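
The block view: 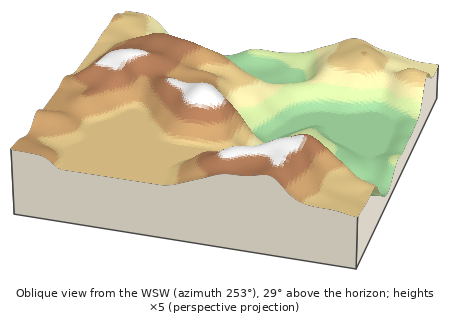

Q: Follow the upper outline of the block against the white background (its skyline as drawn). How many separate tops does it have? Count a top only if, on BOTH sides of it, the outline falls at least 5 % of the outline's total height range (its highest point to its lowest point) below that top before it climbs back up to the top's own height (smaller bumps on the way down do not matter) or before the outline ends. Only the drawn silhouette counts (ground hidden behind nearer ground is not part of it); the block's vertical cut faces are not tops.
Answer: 2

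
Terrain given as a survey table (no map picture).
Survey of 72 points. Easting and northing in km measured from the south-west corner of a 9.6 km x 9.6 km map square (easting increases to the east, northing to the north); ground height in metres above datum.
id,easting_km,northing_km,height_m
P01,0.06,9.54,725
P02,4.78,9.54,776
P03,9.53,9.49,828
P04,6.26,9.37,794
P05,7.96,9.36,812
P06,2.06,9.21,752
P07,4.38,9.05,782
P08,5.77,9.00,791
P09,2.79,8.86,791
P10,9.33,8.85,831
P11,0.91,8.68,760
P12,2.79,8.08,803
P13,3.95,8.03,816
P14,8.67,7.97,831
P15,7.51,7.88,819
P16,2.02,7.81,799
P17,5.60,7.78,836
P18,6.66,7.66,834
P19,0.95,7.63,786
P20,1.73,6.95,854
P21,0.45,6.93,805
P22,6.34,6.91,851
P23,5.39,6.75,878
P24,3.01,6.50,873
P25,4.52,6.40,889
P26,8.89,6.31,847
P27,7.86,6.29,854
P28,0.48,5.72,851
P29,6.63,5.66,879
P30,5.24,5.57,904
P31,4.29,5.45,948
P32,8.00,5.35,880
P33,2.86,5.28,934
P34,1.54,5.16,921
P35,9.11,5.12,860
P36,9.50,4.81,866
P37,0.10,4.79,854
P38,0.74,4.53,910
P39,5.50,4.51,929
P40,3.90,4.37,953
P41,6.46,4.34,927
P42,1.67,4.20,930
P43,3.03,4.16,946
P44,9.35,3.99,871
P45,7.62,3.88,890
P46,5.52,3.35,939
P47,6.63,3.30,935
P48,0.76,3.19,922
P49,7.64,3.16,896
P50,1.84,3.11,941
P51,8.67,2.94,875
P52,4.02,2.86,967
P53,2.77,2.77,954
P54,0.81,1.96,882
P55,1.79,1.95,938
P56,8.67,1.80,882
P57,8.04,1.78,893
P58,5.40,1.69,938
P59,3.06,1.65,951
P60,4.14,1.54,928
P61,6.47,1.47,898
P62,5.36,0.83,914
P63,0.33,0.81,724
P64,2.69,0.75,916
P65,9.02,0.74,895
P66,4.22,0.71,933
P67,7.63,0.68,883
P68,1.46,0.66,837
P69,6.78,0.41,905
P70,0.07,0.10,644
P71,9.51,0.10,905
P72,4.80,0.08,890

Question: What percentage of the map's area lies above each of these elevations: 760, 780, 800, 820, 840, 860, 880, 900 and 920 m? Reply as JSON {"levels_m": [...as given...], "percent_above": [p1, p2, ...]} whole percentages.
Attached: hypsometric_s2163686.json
{"levels_m": [760, 780, 800, 820, 840, 860, 880, 900, 920], "percent_above": [96, 94, 88, 81, 73, 63, 53, 38, 27]}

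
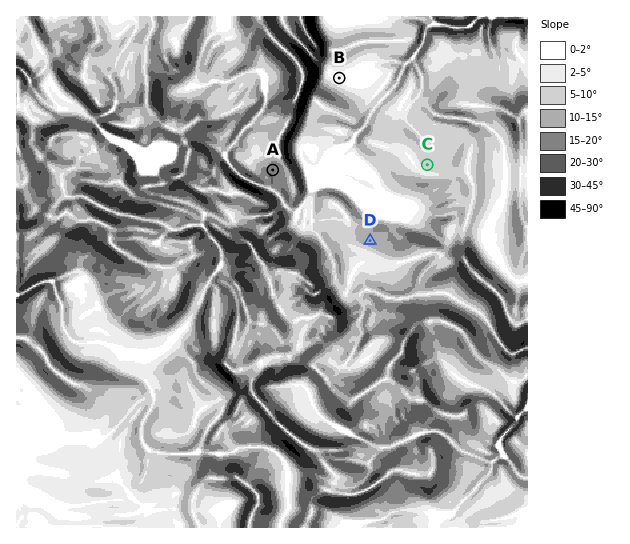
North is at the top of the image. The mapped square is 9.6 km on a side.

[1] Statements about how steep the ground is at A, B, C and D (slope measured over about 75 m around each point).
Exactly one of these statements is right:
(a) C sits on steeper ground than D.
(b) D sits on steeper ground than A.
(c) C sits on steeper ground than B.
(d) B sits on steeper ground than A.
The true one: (c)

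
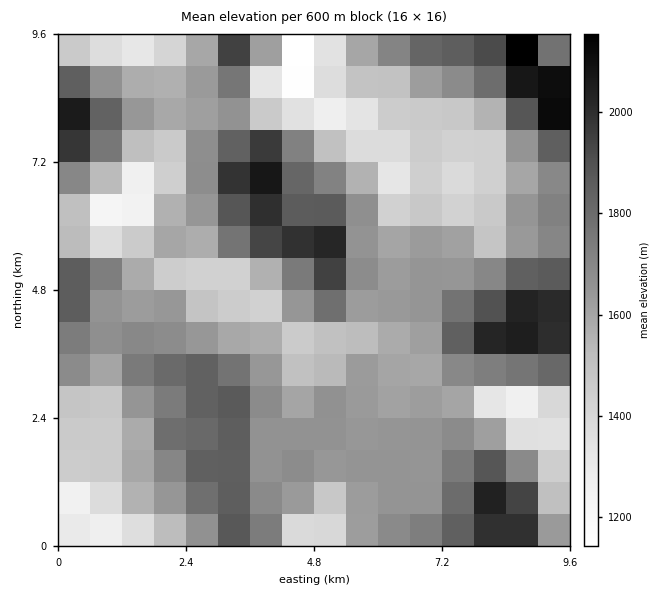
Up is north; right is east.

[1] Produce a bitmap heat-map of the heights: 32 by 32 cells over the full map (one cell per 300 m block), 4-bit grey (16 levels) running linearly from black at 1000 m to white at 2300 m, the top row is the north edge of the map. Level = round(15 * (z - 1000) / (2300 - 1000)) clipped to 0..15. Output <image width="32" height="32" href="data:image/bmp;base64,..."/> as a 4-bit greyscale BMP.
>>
<image width="32" height="32" href="data:image/bmp;base64,Qk12AgAAAAAAAHYAAAAoAAAAIAAAACAAAAABAAQAAAAAAAACAAATCwAAEwsAABAAAAAAAAAAAAAAABEREQAiIiIAMzMzAERERABVVVUAZmZmAHd3dwCIiIgAmZmZAKqqqgC7u7sAzMzMAN3d3QDu7u4A////AEMzNFZ4qqhTRXiJmaq8y5YzM1VniKqYdEV4iIiqvMuGMzVWeImqiIZVeIiIiszKhTNFaIiaqoiHZneIiJrMyXRVVXeIqqqIiHd4iHiKq6hlVVVniaqqiIiIiIiIiaqGVVVVV5qqqoiIh4iIiImYZDVVVWiZmaqIiId3eIiIdUM1VVV4iJqqh3iId3d3dlMzNWZWeJqqqodniIh2d4ZDM1WHZ4qqqqmIZWiId2eHdmeImHeJmZqYd2VWd3Z4iau8u5iImIiYeHZVVmZ2aKrMzMyYiIiIdmZ3VVdmdniazMzLqHeIiGVVVVeId4h4mqzMy7qHd3dlVVV6qoh3eImqvMu7qXZVVVVXisqId4d4iqq7mYd3VVVVeInKh3d3h3eamXZVVndneaq7y4Z4d3dmeJhkNFVnZ5rMzMyXZ4d2VXiIZCEkZ3eby6q6l1VmVVV4iHZDI1eIm8uqqYZVVUVWeJiIdDNWeKzMqqiGRFVEVXiJiIVDVXmt3KiIdUNVVUVniLqXZVV5q9yodlVEVVVVZ4nMqXVWeJmal2Q0RVVVVYms3KqHV3eIZmQzNFVVVVaazdupiHiHh1QzMzVVVVZoq966iId3eJdCIzVVVWd3ir3tmIdlZmipYhE1Z2Z4iarO2nZVVEVou4QRNWiImqqq3rhUMzNFaLunMjVoiaqqrO2n"/>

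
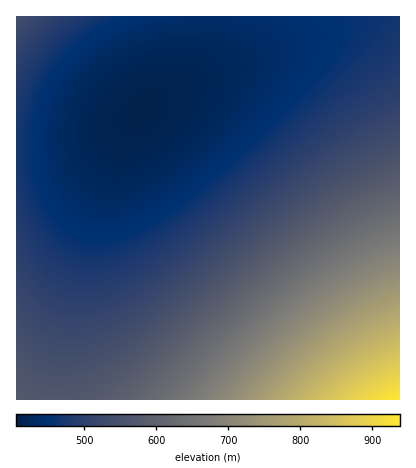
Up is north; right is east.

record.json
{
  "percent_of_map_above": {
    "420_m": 91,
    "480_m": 55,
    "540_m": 35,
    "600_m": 22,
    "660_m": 14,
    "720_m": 9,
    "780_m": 5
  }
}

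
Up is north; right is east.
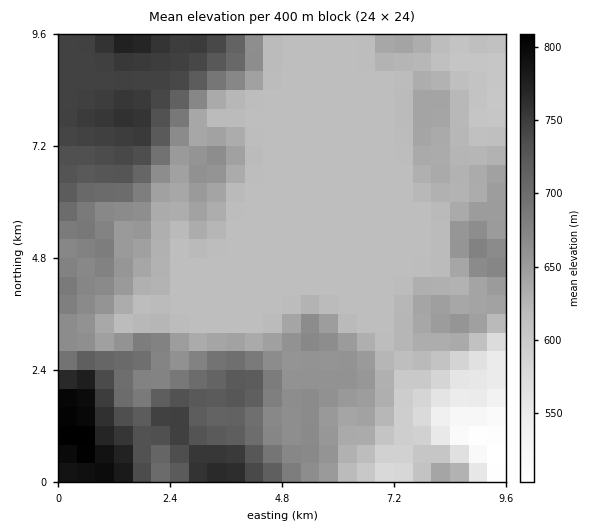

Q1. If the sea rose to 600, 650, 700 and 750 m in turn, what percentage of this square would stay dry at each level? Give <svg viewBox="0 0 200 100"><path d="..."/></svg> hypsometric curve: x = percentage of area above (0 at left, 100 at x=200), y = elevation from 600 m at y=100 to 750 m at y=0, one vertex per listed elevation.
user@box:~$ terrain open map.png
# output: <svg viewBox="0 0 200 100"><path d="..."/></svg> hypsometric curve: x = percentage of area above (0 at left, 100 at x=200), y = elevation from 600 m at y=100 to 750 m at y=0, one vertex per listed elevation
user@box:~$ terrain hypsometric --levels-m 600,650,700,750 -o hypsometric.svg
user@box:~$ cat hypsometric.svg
<svg viewBox="0 0 200 100"><path d="M187 100l-106-33-37-34-30-33"/></svg>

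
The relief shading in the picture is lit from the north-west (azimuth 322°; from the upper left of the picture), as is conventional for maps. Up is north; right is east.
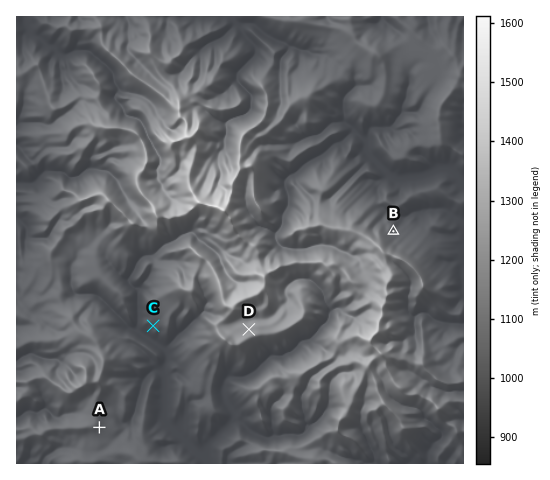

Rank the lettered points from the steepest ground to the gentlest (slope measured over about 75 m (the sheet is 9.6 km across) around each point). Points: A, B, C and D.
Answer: B C A D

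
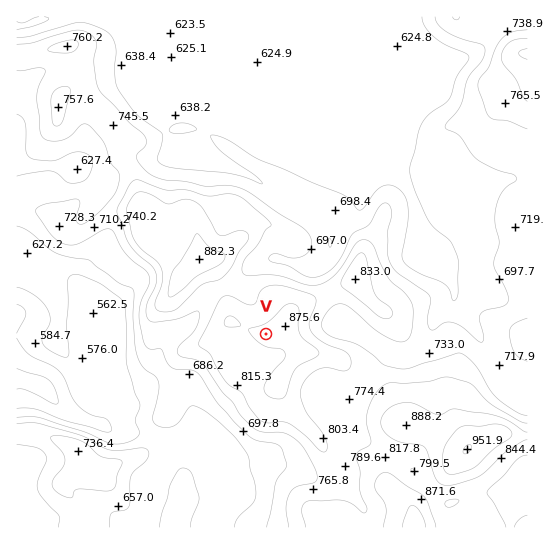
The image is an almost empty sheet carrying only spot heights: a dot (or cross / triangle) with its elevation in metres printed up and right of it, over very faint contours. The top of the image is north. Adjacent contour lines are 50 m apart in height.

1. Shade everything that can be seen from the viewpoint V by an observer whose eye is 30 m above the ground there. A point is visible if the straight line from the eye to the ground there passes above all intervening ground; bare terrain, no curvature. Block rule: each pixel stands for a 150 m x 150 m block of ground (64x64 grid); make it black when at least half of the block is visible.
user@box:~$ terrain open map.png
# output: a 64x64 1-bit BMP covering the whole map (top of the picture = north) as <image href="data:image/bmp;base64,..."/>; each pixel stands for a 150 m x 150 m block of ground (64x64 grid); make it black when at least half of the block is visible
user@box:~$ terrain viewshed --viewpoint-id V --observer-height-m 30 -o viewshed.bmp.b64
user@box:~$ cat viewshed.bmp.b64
<image width="64" height="64" href="data:image/bmp;base64,Qk0+AgAAAAAAAD4AAAAoAAAAQAAAAEAAAAABAAEAAAAAAAACAAATCwAAEwsAAAIAAAAAAAAA////AAAAAAAA/wAAD9/BgAD+AAAP/8GAAIYAAA//wAAABAAAA/vgAAAMAAAB//AAABwAAAH/+AAAfAAAAf/8AAD8AAAB/wwAAP4AAAD/DgAB+AAAAf4HAAPAAAAD/geAP4AAAAb+B/D+AAAAAH8H+PgAAAAAP+/44AAAAAAf//CAAAAAAA//wAAAAAAAB/+AAAAAB4AB/4AAAAAPwAB/gAAAAB/AAH+BAAAAP+AAP4cAAAA/8AA/DwAAAH/4AP8PAAAAf/ABhh8AAAB/wAMCHwAAAD/ABwA/AAAAP8AOAB8AADAfwAwABwAAGD/AGAADAAAcP4AwAAMAAA/4AGAAAwAAB/gAYAAHAAAD+AAgAAcAAAH4ACAADwAAADwAIAAHAAAAHwAAAAcAAAAP4AAABwAAAAPAAAAHAAAAAwAAAAcAAAAAAAAAAwAAAAAGAAABAAAAAAgAAAAAAAAAAAAAAAAAAAAAAAAAAAAAAAAAGAAAAAAAAAB8AQAAAAAD/n//AAAAAA////8AAAAAP////wAAAAB/////AAAAAP////8AAAAB///7/wAAAAP///n/AAAAD/////8AAAAf/////wAAAB//////AAAAP/////8AAAA//////wAAAH//////AAAAf/////8AAAD/////+AAAAP/////4AAAB//////gAAAH/////HA=="/>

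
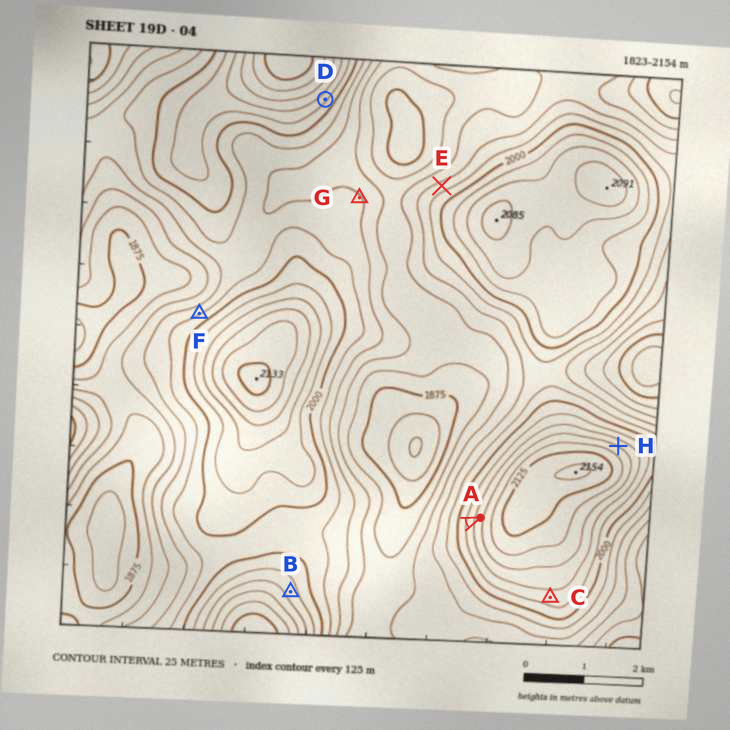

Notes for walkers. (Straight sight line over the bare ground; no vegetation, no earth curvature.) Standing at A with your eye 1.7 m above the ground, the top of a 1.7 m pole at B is visible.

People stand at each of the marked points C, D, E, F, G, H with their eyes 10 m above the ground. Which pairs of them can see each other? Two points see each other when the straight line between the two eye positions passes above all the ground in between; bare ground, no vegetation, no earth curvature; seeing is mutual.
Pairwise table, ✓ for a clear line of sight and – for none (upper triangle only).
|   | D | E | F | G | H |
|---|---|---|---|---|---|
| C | – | – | – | – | – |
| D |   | ✓ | ✓ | ✓ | ✓ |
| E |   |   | – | ✓ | – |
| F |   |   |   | – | – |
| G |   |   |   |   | ✓ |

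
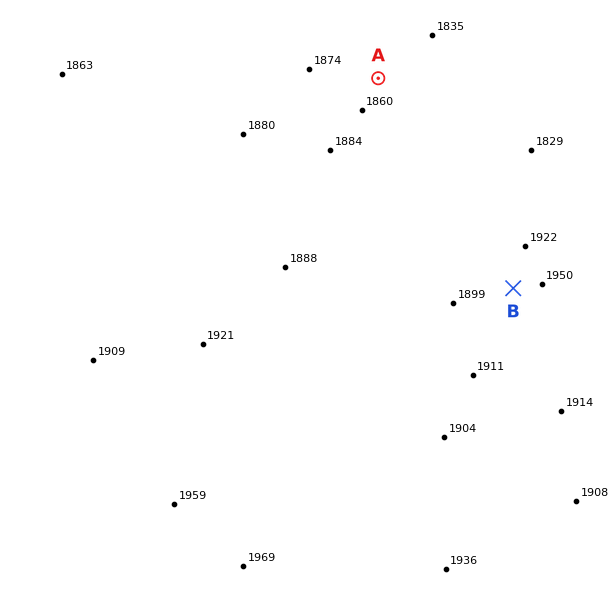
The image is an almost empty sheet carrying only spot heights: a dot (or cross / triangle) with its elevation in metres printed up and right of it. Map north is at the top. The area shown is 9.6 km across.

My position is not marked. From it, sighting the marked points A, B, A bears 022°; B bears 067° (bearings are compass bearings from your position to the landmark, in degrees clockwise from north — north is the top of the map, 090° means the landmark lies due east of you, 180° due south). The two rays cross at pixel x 248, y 401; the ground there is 1930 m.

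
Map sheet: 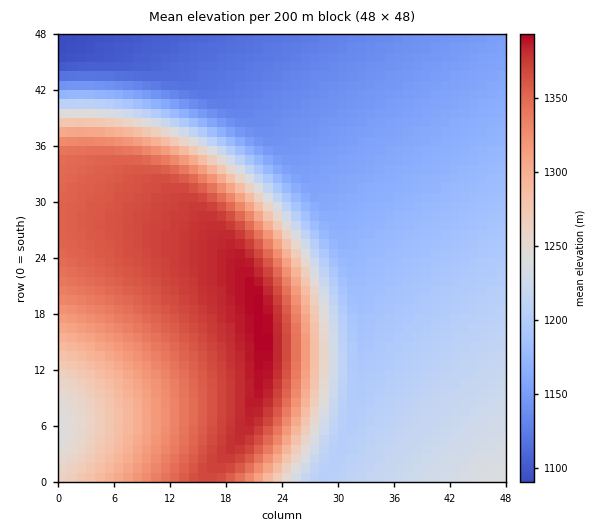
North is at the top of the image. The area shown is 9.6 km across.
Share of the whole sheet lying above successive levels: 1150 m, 84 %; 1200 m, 58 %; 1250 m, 41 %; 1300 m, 33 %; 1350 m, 21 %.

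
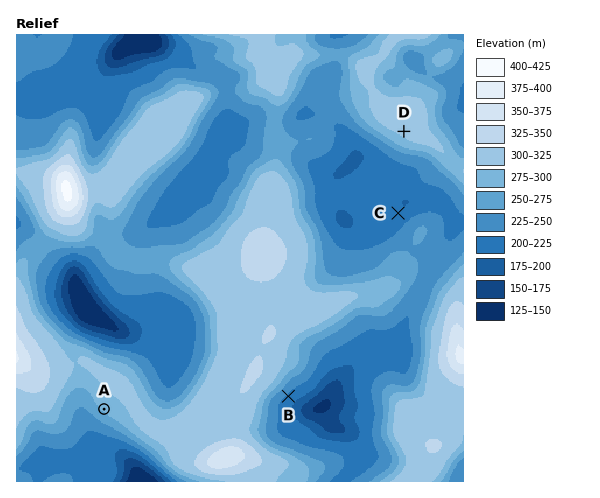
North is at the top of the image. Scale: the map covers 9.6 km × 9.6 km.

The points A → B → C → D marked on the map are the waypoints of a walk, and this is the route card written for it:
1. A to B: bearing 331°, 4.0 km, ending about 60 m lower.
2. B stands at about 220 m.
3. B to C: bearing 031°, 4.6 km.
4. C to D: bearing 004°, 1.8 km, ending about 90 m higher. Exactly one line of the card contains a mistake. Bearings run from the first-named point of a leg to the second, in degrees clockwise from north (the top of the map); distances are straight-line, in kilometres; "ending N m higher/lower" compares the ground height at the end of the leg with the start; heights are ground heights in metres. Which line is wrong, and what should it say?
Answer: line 1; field bearing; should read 86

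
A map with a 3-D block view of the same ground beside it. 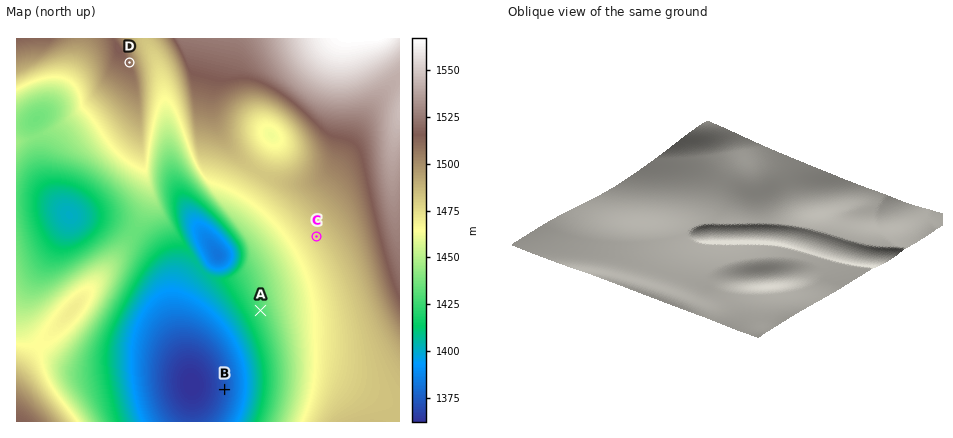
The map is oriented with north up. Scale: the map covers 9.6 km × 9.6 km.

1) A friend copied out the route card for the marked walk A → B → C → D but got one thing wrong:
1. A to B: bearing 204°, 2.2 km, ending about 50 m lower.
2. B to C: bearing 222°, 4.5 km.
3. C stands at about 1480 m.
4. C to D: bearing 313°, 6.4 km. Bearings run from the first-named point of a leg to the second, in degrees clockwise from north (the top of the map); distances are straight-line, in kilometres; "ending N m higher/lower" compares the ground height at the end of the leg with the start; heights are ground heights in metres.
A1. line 2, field bearing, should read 31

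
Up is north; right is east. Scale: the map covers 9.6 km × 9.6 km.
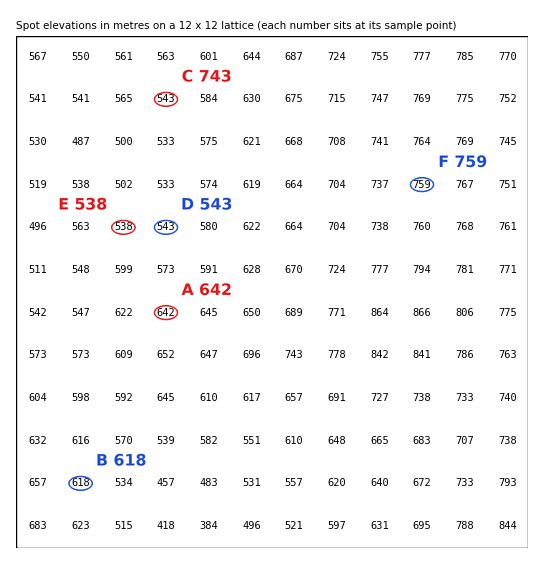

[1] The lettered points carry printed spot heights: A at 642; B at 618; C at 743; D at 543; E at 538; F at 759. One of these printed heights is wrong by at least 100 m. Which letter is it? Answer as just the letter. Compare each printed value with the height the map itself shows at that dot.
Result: C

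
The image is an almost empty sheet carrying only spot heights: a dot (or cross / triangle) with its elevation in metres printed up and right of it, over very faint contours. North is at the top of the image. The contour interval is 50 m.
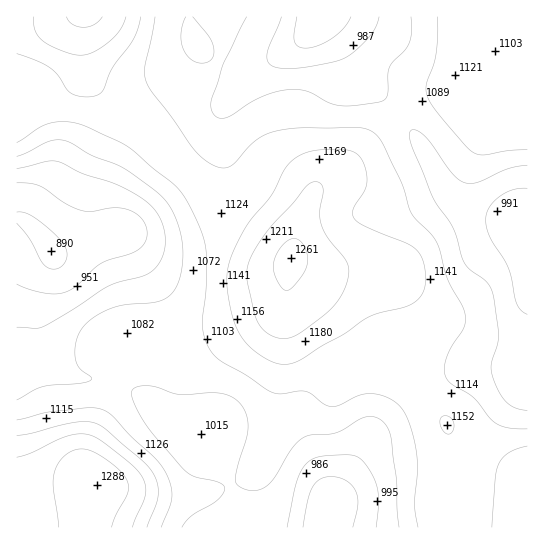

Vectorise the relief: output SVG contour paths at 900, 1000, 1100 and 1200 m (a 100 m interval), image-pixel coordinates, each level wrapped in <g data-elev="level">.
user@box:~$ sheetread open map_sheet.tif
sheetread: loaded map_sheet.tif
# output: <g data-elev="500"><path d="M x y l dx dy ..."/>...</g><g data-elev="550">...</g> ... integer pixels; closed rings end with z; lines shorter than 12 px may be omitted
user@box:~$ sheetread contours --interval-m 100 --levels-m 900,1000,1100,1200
<g data-elev="900"><path d="M17 212l8 1 8 4 14 10 13 12 5 7 2 7-1 6-3 6-4 3-5 1-9-4-16-27-12-15"/></g><g data-elev="1000"><path d="M287 527l9-42 4-11 5-9 5-4 8-4 28-2 8 1 7 3 6 8 7 12 5 19-3 29"/><path d="M527 314l-6-4-4-6-8-35-19-31-4-17 3-13 10-11 14-7 14-2"/><path d="M17 169l29-8 11 0 25 12 40 14 20 11 13 12 8 15 2 16-1 10-3 10-6 7-6 5-42 14-34 23-30 17-8 1-18-1"/><path d="M379 17l-3 10-6 9-13 14-11 7-9 4-19 4-31 4-15-3-3-3-2-5 2-11 12-30"/></g><g data-elev="1100"><path d="M161 527l11-29-1-11-3-10-12-18-25-22-21-23-11-5-13-1-39 4-30 8"/><path d="M527 429l-18-1-13-5-6-5-16-20-22-13-6-7-2-8 2-9 5-14 13-20 2-8-2-8-17-32-10-36-6-9-15-15-5-6-10-31-18-37-5-8-9-7-11-3-56 1-19 2-14 3-11 6-28 27-8 2-11-4-9-6-9-10-22-31-20-26-5-9-1-15 10-50"/><path d="M17 143l21-15 11-4 14-2 15 2 48 21 49 41 7 8 8 13 10 22 5 14 2 14-1 24-4 45 3 13 6 12 11 11 52 31 8 1 16-3 8 0 5 3 14 11 6 2 8-2 19-9 11-2 14 2 14 7 6 7 5 9 8 30 1 21-2 35 3 22"/><path d="M437 17l-1 37-10 33 1 10 5 9 33 39 10 9 10 1 22-4 20-1"/></g><g data-elev="1200"><path d="M132 527l13-30 1-8-2-8-5-8-7-8-34-26-12-5-15 1-13 5-28 13-13 4"/><path d="M278 338l9 0 8-2 30-21 14-16 8-18 2-11-2-8-19-24-7-13-1-14 3-21-1-5-4-3-5 0-6 3-14 18-22 23-16 23-7 17-1 16 9 37 9 12z"/><path d="M34 17l1 13 8 11 19 10 19 4 13-3 16-11 10-11 6-13"/></g>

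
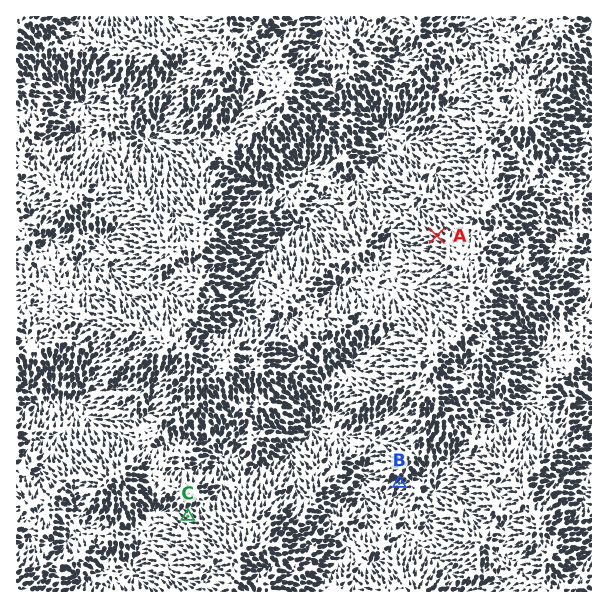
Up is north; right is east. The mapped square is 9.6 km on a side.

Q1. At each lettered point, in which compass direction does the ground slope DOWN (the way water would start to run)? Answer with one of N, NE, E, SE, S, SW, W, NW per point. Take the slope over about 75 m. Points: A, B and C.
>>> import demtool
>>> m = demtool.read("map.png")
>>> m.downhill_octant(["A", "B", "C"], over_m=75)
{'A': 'NW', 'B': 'SW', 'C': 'NW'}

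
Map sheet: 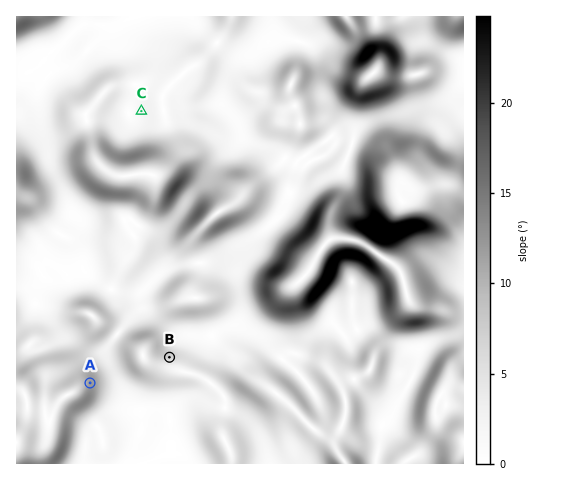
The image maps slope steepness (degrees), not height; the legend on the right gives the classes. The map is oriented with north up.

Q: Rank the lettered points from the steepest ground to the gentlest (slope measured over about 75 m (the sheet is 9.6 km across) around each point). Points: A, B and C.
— A B C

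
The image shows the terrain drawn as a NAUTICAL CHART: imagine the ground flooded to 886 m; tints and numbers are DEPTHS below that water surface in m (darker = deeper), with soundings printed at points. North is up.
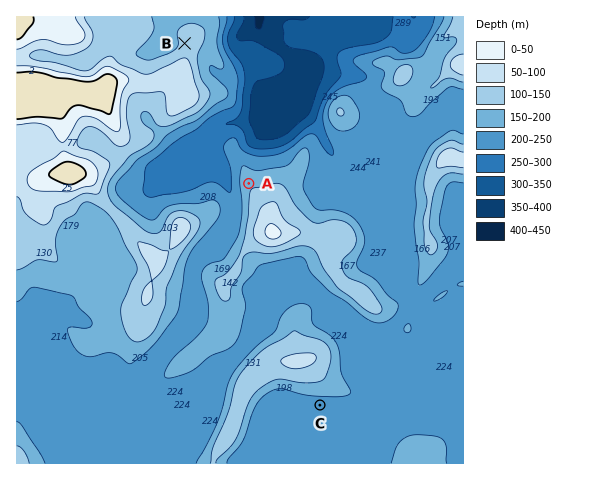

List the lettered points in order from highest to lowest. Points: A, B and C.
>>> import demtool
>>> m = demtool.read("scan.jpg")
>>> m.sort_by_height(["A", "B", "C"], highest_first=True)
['B', 'A', 'C']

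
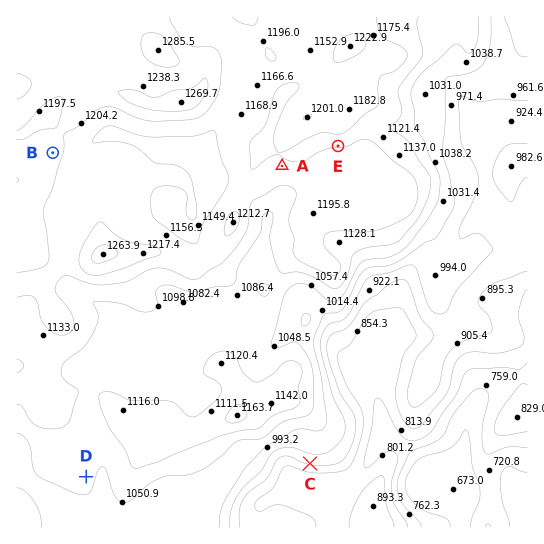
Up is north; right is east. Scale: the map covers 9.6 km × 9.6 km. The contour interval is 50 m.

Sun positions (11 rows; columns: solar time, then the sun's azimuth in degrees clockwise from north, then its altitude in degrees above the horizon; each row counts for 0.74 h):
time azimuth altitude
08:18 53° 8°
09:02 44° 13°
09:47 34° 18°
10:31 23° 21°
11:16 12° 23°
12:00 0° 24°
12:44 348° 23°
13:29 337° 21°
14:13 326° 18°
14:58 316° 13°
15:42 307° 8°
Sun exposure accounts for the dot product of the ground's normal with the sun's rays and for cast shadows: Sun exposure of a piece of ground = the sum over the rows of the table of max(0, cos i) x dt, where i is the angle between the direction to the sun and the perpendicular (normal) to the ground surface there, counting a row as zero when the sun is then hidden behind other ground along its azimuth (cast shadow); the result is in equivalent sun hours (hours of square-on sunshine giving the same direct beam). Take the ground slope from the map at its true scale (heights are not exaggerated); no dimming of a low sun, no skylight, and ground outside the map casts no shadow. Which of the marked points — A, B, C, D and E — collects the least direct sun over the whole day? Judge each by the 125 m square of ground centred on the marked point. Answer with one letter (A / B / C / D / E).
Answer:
C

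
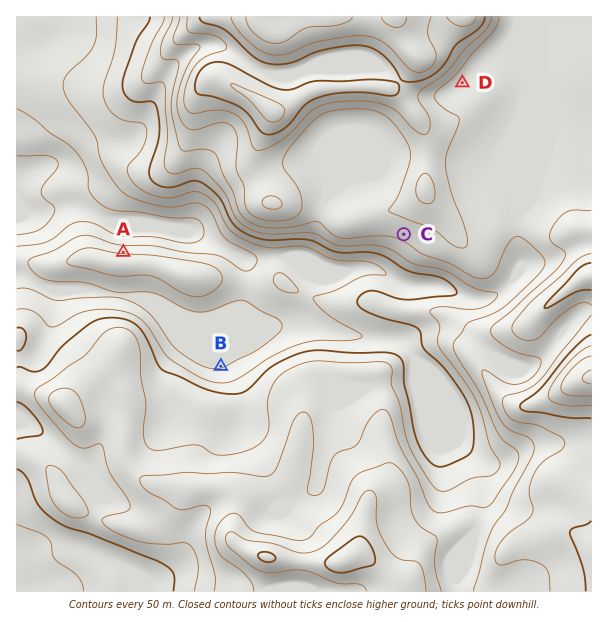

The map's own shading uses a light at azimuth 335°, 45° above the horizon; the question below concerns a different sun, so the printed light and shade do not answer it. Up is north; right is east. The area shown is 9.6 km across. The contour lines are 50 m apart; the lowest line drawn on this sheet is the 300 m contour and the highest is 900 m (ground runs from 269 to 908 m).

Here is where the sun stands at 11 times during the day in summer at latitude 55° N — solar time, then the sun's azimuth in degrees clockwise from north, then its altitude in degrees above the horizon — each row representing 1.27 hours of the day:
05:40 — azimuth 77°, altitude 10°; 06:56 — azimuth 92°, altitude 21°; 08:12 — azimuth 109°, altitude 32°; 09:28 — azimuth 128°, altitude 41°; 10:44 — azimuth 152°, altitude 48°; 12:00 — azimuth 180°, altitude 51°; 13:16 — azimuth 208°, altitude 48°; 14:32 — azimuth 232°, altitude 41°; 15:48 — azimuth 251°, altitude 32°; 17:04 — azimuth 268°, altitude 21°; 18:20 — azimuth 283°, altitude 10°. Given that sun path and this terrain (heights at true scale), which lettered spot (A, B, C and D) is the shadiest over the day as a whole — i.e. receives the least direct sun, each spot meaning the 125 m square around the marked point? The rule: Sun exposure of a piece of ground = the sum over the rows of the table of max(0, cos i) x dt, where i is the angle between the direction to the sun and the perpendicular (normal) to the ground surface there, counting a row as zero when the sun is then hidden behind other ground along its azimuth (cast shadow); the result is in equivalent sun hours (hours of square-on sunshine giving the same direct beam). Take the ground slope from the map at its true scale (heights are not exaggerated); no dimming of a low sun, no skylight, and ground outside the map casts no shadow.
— A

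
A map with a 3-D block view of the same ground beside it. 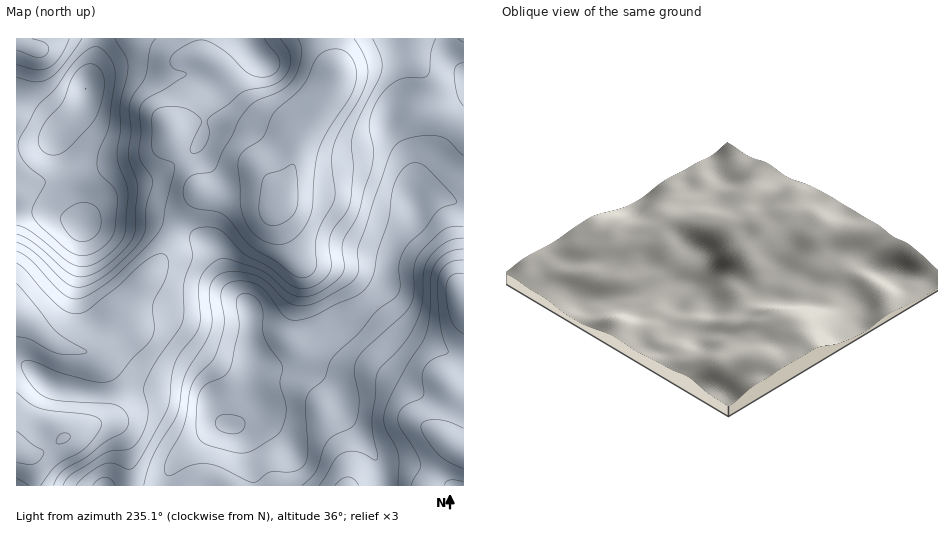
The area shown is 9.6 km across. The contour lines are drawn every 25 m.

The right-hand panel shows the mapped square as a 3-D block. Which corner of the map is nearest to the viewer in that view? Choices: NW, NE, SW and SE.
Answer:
NW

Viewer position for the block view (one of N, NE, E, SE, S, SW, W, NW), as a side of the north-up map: NW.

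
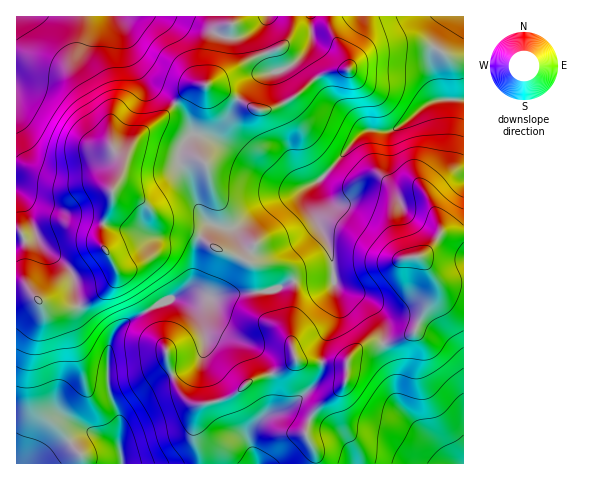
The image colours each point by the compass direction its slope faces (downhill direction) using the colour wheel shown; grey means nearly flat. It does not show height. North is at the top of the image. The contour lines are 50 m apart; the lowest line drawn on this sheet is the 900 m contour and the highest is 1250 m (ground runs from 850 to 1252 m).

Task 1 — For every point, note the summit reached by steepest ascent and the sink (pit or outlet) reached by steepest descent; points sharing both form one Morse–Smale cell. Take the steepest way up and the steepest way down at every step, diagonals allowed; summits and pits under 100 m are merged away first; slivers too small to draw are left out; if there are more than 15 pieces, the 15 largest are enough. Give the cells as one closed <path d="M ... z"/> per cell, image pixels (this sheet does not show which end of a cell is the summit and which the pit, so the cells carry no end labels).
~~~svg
<path d="M463 16l-133 0 0 11 17 34 1 9-23 3-12 7-23 20-25 10-9-1-25-14-24-10-2 24-8 27 0 15 7 10-11-3-18 6-10 0-26-7-10 0-16 33 6 0 15 6 12 8 19 21 7 3 23 6 16 12 38 16 31 4 11 8 3 7 40-1-4-31-20-40-2-20 28-25 17-23 11-9 28-2 41-29 31-2z"/><path d="M232 16l-216 1 0 268 10 2 20 21 14 2 20-4 21-11 13-14 2-11-14-24-1-15 11-28 1-14 9-15 6-22 7-12 29-24 23-25 12-6 8 0 14-15 7-14z"/><path d="M294 282l-21 8-13 2-26 2-16 3-19-2-21 1-49 24-14 12-7 18 0 38 12 33-1 26 4 17 193-1-1-12-10-18 1-6 9-16 29-26 3-20-10-3-32 0-9-2-6-25 5-31z"/><path d="M463 100l-30 1-41 29-28 2-11 9-17 23-28 25 2 20 20 40 4 30-40 2 1 23-5 31 7 25 8 2 32 0 10 3 3-9 14-11 27-2 24-11 20-44 0-9-9-16-6-6 15-14 6-10 23-1z"/><path d="M119 190l-6 2-1 11-11 28 1 15 14 24-2 11-9 10-25 15-26 4-8-2-20-21-10-1 1 178 105-1-3-16 1-26-12-33 0-38 7-18 14-12 49-24 21-1 19 2 16-3 26-2 13-2 21-9-3-7-11-8-31-4-38-16-16-12-30-9-19-21-12-8z"/><path d="M434 276l1 12-3 7-17 37-24 11-23 1-11 4-10 13 0 13-3 11-32 29-7 19 10 18 1 13 148-1 0-179-23-2z"/><path d="M329 16l-95 0-8 47-19 21 49 25 9 1 25-10 23-20 12-7 23-3-1-9-16-30z"/><path d="M206 85l-7 0-12 6-23 25-29 24-8 18 12-1 26 7 10 0 18-6 8 2-4-9 0-15 8-27z"/><path d="M463 233l-22 0-6 10-15 14 14 19 7 6 23 1z"/>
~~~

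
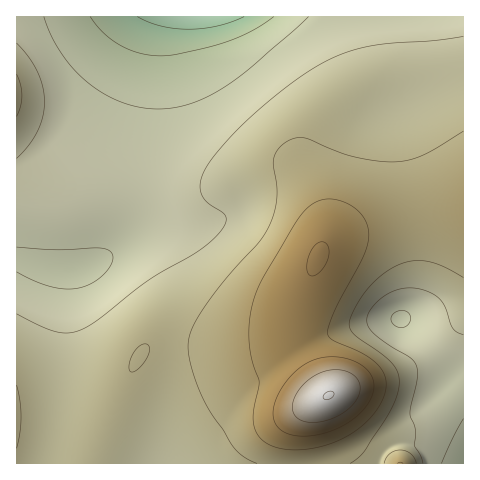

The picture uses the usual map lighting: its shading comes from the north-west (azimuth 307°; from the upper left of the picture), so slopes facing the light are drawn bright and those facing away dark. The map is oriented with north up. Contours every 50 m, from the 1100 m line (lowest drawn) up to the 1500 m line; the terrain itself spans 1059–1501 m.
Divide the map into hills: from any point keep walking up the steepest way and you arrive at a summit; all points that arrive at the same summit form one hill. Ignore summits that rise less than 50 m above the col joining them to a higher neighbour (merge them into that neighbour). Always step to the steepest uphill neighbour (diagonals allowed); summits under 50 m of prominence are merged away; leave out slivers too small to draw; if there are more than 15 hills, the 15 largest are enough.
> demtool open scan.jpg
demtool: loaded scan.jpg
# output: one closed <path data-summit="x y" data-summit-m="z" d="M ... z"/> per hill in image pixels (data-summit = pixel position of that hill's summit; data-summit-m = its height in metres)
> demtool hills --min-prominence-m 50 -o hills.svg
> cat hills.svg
<path data-summit="328 396" data-summit-m="1501" d="M463 16l-303 0-2 2-5 21-13 98-6 78-8 22-16 17-20 12-12 3-24 0-38-9 1 204 361 0 3-9 7-7 16-7 19 2 41 17z"/><path data-summit="17 95" data-summit-m="1313" d="M159 16l-143 1 1 243 37 9 24 0 12-3 20-12 16-17 8-22 7-88 12-88z"/><path data-summit="400 463" data-summit-m="1352" d="M411 441l-13 1-10 6-7 7-2 8 85 0-2-4-23-10z"/>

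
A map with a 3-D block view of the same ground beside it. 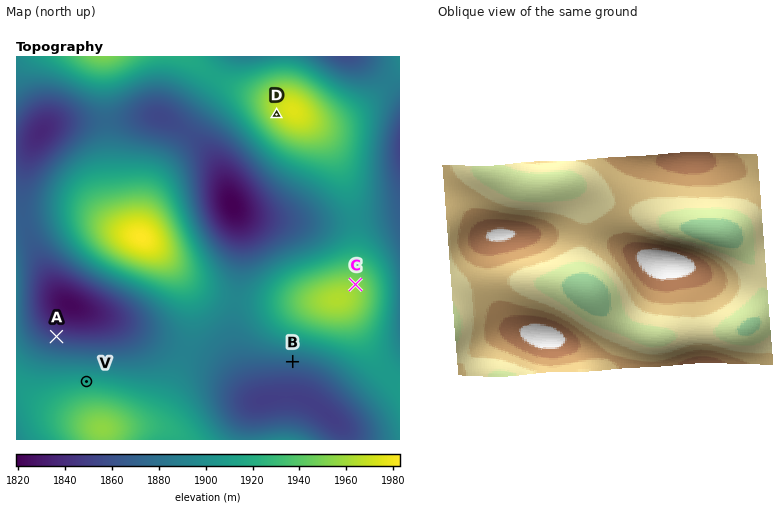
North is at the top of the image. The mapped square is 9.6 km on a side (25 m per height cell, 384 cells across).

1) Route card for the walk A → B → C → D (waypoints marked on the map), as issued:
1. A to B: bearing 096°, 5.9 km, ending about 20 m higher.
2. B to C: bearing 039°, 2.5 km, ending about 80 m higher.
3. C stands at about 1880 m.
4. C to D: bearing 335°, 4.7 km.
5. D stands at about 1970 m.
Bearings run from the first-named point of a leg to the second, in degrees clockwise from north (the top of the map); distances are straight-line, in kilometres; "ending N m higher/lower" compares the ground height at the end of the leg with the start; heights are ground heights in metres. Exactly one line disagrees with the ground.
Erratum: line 3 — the height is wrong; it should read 1950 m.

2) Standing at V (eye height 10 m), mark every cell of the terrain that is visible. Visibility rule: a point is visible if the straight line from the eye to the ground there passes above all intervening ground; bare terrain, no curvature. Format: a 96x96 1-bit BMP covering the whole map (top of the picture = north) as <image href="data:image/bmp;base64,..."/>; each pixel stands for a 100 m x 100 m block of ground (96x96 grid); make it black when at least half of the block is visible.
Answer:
<image width="96" height="96" href="data:image/bmp;base64,Qk2+BAAAAAAAAD4AAAAoAAAAYAAAAGAAAAABAAEAAAAAAIAEAAATCwAAEwsAAAIAAAAAAAAA////AAAAAAAAAAAAAAAAAAAAAD8AAAAAAAAAAAAAAD8AAAAAAAAAAAAAAH8AAAAAAAAAAAAAAP8AAAAAAAAAAAAAAP8AAAAAAAAAAAAAAf8AABgAAAAAAAAAA/8AAP8AAAAAAAAAB/8AAf+AAAAAAAAAH/8AB//AAAAAAAAAP/8AH//x+AAAAAAAf/9//////AAAAAAB/////////gAAAAAD/////////wAAAAAH/////////wAAAAAf/////////4AAAAB///7//////8AAAAH///j//////+AAAB////D///////AAA////+D///////gAH////8D///////4B/////4D//////////////wD//////////////gD//////////////AD/////////////+AD/////////////+AD/////////////8AD/////////////4AD/////////////4AD/////////////wAD/////////////wAD/////////////gAD///////+f////gAD///////8P////AAD///////4D///+AAD///////wB///+AAD///////wA///8AAD///////gAf//4AAD///////AAP//gAAD//////+AAH/+AAAD//////8AAD/8AAAD//////4AAA/wAAAD//////wAAAfgAAAD//////gAAAPAAAAD//////AAAACAAAAD/////+AAAAAAAAAD/////8AAAAAAAAAD/////4AAAAAAAAAD/////gAAAAAAAAAD////+AAAAAAAAAAD////wAAAAAAAAAAD///+AAAAAAAAH4AD///gAAAAAAAAH8AD//+AAAAAAAAAD+AD//4AAAAAAAAAD+AD//gAAAAAAAAAB+AD/8AAAAAAAAAAB+AD+AAAAAAAAAAAB+ADwAAAAAAAAAAAB+ADgAAAAAAAAAAAB+ADAAAAAAAAAAAAB+ADAAAAAAAAAAAAB+ACAAAAAAAAAAAAB8ACAAAAAAAAAAAAB8ACAAAAAAAAAAAAB8ACAAAAAAAAAAAAD4AAAAAAAAAAAAAAD4AAAAAAAAAAAAAAD4AAAAAAAAAAAAAADwAAAAAAAAAAAAAAHwAAAAAAAAAAAAAAHgAAAAAAAAAAAAAAPgAAAAAAAAAAAAAAPAAAAAAAAAAAAAAAfAAAAAAAAAAAAAAA+AAAAAAAAAAAAAAA8AAAAAAAAAAAAAAB4AAAAAAAAAAAAAABgAACAAAAAAAAAAABAAACAAAAAAAAAAAAAAACAAAAAAAAAAAAAAACAAAAAAAAAAAAAAADAAAAAAAAAAAAAAADAAAAAAAAAAAAAAADAAAAAAAAAAAAAAADgAAAAAAAAAAAAAADgAAAAAAAAAAAAAADwAAAAAAAAAAAAAADwAAAAAAAAAAAAAAD4AAAAAAAAAAAAAAD8AAAAAAAAAAAAAAD8AAAAAAAAAAAAAAD+AAAAAAAAAAAAAAD/AAAAAAAAAAAAAAD/gAAAAAAAAAAAAAD/wAAAAAAAAAAAAAA="/>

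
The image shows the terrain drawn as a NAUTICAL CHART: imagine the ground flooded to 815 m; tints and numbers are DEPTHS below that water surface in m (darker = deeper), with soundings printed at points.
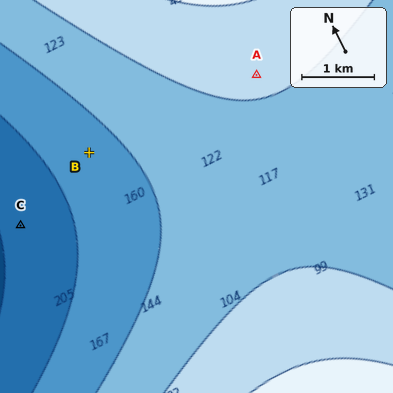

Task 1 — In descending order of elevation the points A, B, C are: A B C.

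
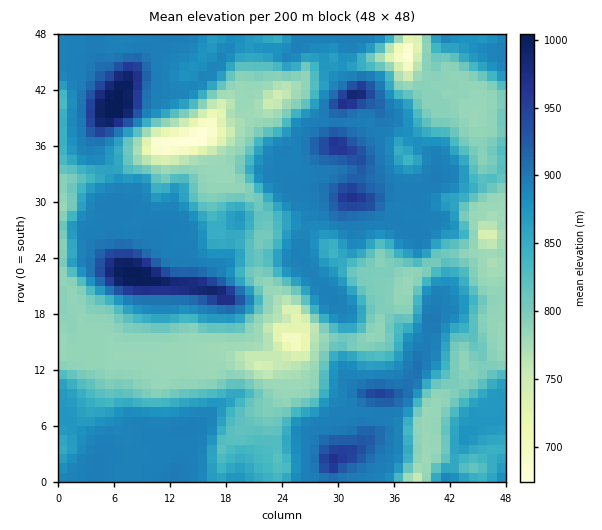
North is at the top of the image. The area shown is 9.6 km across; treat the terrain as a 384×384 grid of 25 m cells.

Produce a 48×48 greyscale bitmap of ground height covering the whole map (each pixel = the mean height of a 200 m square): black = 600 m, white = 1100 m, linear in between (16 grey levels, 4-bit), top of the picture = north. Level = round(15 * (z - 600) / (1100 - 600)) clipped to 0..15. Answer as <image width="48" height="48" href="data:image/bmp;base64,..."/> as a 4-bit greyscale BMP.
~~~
<image width="48" height="48" href="data:image/bmp;base64,Qk32BAAAAAAAAHYAAAAoAAAAMAAAADAAAAABAAQAAAAAAIAEAAATCwAAEwsAABAAAAAAAAAAAAAAABEREQAiIiIAMzMzAERERABVVVUAZmZmAHd3dwCIiIgAmZmZAKqqqgC7u7sAzMzMAN3d3QDu7u4A////AJmZmZmZmZmZiIiId4mZmZmZmHVWiYh3iImZmZmZmZmZh4iHd3iZq6mZmYZVeIdniIiZmZmZmZmZh3d3d3iZq7qpmZdlZ4d3iIiZmZmZmZmZh3d3d4mZqrqqmZhlZoiHd4iJmZmZmZmZh3d3d4mZmqqqmZdmZoiIiIiJmZmZmZmZl3d3Z3mZmZmamZdlZoiIiIiIiJmZmZmZmHdmZniZmZmZmZdlZoiIiIiIiImYiImZmHdmZmeImZmZmZhmZniIiIiHd3h3d3iIiIdmZmZniZmZqpl2ZmeIiIh3dndmZmZ3d4h2ZlZmeZmqqqmGZmZ4iId3ZmZmZmZmZndmVVVWeJmZmZmYZmZniHZmZmZmZlVVVmZVVVVWeJmZmZmZh2ZmZ2ZmZmZmZlVVVVVURVVVaJmIiJmZh2ZmZmZmZmZmVVVVVVVVVURFZ4h3d4mZmGZmZmZmZmZmZmVVVVVVVDNFZnZmZnmZmGZmZmZmZmZmZmZWZmZlVDNFZmZmZniZmHd2ZmZmZmZmZmZmZnZlVERFZ4h2ZniJmId2ZmZmZmd3iHd4iIhmVVRGeJmGZnaJmZh2ZmZmZniJmZiZmZmHZURXmZmGZmZ5mZh2ZmZmd4mZmZmaq7qXZVV4mZh2ZmZ5mZh2ZmZniau7u7u8y7mGZWaJmZhmZmZomZh2ZmZ4m8zMzLu7qph2ZniZmYdmZmZniIdmVmeJq8zMuqqpmYdmZ4mZmIZmZmZmeHdlVWiZq8zLqZmZmZh2eJmZiIdmZmZ2Z2ZlVWiZqqqpmZmZiIh2eJmZh4iHZniYZmZlVWiZmZmZmZmYiId2Z4mYh4mYd4mZh3ZlVWiZmZmZmZmYd4h2Z4mYiJmZiZmZmIdkRWiZmZmZmZmYeIh2Z4iZmZmZmZmZmYdlVWeZmZmZmZmId4h2Z4iZmZmZmZmZmYZVVVaJmZmZmZiHZ3h2eImZmqqqmZmZmIZlVWaJmZmZiJh2ZmZmeZmZmru6qZmZmId2ZmZ4mZmZd4hmZmZnmZmZmqqpmZmZmZh3ZmZ3iIiIdndmZmZ4mZmZmZqpmZmZmZh3dmd4iId2ZWZmVWaJmZmZmZmpmYiJmZh2Z3iJmIZVREVVVWZ4mZmZmaqpmYeJmYhmZ3iZmIZUMzM0VVZomZmaq7upmYiJmYdmZ3iZmYZUMiIiNFVniZmaq7qZmYiIiHZmZ3maqph1RDMiNEVmd4mZmqmZmZiHd2ZmZnmazLqXZlVDNFVWZniZmZmZmZh3ZmZmZnmbzMypiHZUNFVVVWeJmZmZmZh2ZmZmZniazMy5mYh2VFVVVVZ4mruqmZhmZmZmZnmavMy5mZmHZVVVVFVnmay6mHdmZmZmZomZq8y5mZmZhmVmVVVniZq6mGZmZmZmZ5mZqry6mZiJmGZmZmZniJmZh1RWZmZmeJmZmaupmZiImYd3d4dniIh3ZkNWZmZ4iZmZmZmZmZmYiYiIiJmIiIh2VDJGZniImZmZmZmZmZmYiZiIiJmZmJmYdTJGeIiJmZmZmZmZmZmZiJiIh4mZmZmZl1RGiYiIiQ=="/>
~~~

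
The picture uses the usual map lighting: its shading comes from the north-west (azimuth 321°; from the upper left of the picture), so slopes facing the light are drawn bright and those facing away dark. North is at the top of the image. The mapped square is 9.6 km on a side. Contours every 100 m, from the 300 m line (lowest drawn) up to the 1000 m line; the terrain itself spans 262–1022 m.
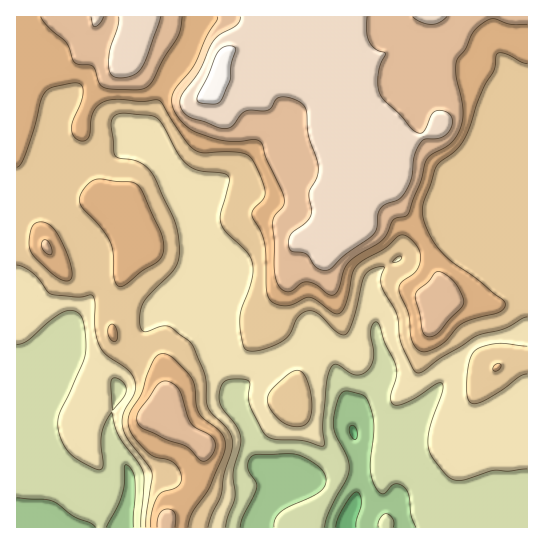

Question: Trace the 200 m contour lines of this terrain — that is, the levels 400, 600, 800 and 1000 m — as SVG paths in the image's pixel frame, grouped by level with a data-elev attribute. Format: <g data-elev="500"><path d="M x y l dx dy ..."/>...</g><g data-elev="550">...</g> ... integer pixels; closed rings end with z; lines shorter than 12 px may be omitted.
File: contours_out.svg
<g data-elev="400"><path d="M106 527l15-30 3-14 1-17 1-1 5 4 4 10-2 48"/><path d="M240 527l3-10 14-30-1-5-8-13 0-6 2-5 3-3 5-1 32 0 10 1 13 7 9 8 4 7-1 8-3 5-5 4-36 17-6 8-1 8"/><path d="M325 527l4-16 17-31 3-9-1-13-12-23-3-10 1-11 4-15 4-6 4-2 19 5 6 14 3 19-4 40 2 9 3 9 4 5 4 2 11-10 5 0 6 4 4 7 2 20 5 12"/><path d="M393 527l0-8-3-4-4-1-3 1-4 4-1 8"/><path d="M17 498l34 3 7 3 15 12 17 7 5 4"/></g><g data-elev="600"><path d="M208 527l4-13 9-19 3-21 8-25 0-11-5-9-15-15-4-7-3-32-14-32-22-17-8 0-15 6-3-1-2-3-1-14 4-12 28-29 5-10 2-10 0-15-6-20-22-47-6-6-7-3-19-4-4-3-4-30 1-6 3-4 10-2 30 4 7 7 15 29 10 12 11 5 24 3 7 4 0 6-9 31 1 9 6 10 20 20 4 6 2 7-2 16-9 27-2 9 2 24 4 8 7 1 8-1 21-9 8-7 8-17 5-5 6-1 5 0 5 4 19 18 4 2 4-1 4-5 4-11 10-41 6-7 11-3 4 0-4 11 0 8 15 27 5 30 12 25 4 5 6-2 16-12 36-22 28-8 24-12"/><path d="M291 426l8 1 7-3 4-5 2-8-1-13-3-15-5-10-5-3-7 2-10 9-10 9-4 8 2 8 5 8 8 8z"/><path d="M527 346l-30-2-14 2-8 4-4 7-3 12-1 18 1 12 5 5 9-2 20-12 17-13 8-3"/><path d="M17 265l6 2 10 6 14 18 4 3 26 3 13-2 3 1 2 7 0 27 5 16 6 9 20 13 7 9 2 6 0 8-11 20-2 12 5 15 22 28 3 7-6 54"/><path d="M393 262l5-5 3 0-2 4z"/></g><g data-elev="800"><path d="M175 527l0-13-2-4-6-1-4 1-4 4-2 13"/><path d="M201 461l6-1 6-6 2-8-1-6-4-5-13-7-6-5-3-6-7-24-4-6-8-6-8 1-6 5-16 24-2 7 1 6 5 5 22 10 21 7z"/><path d="M428 337l5-1 5-3 23-24 3-6-1-6-8-14-8-7-8-4-4 1-7 9-10 8-3 5 7 35 3 5z"/><path d="M47 254l4 0 1-4-3-8-4-2-3 2 0 4 1 4z"/><path d="M41 17l8 10 17 15 8 20 5 3 11 0 4 2 5 15 3 4 9 3 24 1 11-2 7-7 10-22 15-24 4-18"/><path d="M218 17l-1 4-11 17-12 27-20 26-2 8 1 10 10 14 15 10 27 8 13 1 16-3 7 3 5 16 15 32 3 9-1 7-8 9-2 7 1 21 0 26 3 14 5 7 7 2 4-2 9-7 8-1 7 3 14 10 4-1 3-4 6-20 5-8 8-7 25-15 5-6 7-15 13-4 14-33 6-23 5-5 17-9 9-11 4-11 1-12-7-34 0-14 2-5 8-10 8-17 8-7 9-5 19 5 17 0"/></g><g data-elev="1000"><path d="M202 103l15 1 5-5 8-20 1-14 5-15-2-3-9 0-8 7-9 21-11 22 1 5z"/></g>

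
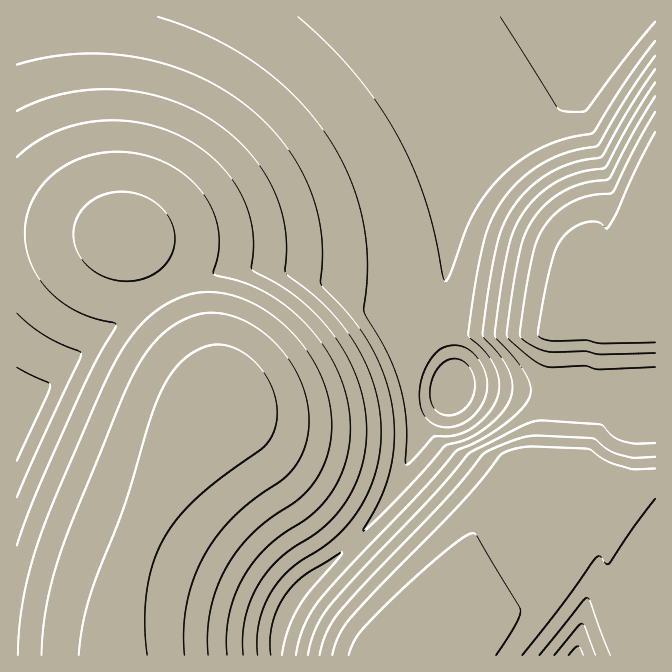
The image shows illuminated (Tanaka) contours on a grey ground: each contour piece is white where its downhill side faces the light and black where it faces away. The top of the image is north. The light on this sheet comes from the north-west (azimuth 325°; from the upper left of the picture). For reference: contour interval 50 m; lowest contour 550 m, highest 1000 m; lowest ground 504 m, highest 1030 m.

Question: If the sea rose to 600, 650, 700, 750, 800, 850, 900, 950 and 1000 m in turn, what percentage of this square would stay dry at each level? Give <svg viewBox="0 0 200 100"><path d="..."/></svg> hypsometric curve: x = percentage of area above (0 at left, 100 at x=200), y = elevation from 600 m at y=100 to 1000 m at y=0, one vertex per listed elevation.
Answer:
<svg viewBox="0 0 200 100"><path d="M177 100l-17-12-16-13-15-13-19-12-18-12-26-13-34-13-20-12"/></svg>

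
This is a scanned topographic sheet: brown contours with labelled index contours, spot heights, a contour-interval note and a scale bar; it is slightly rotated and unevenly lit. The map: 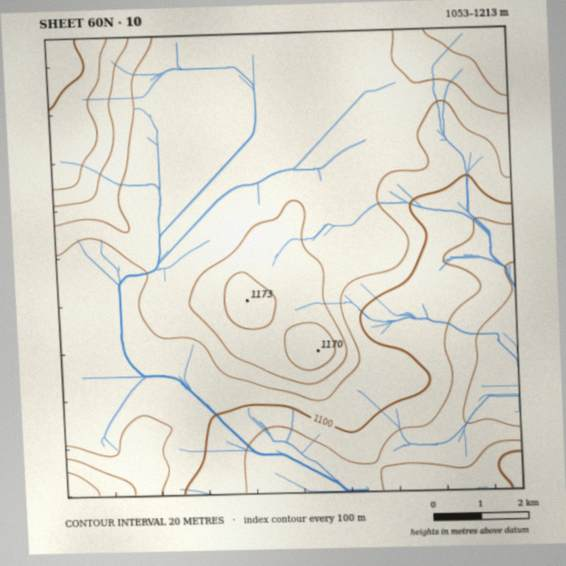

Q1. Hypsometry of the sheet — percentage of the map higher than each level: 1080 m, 89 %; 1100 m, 77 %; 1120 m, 56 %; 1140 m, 19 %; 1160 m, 8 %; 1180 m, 3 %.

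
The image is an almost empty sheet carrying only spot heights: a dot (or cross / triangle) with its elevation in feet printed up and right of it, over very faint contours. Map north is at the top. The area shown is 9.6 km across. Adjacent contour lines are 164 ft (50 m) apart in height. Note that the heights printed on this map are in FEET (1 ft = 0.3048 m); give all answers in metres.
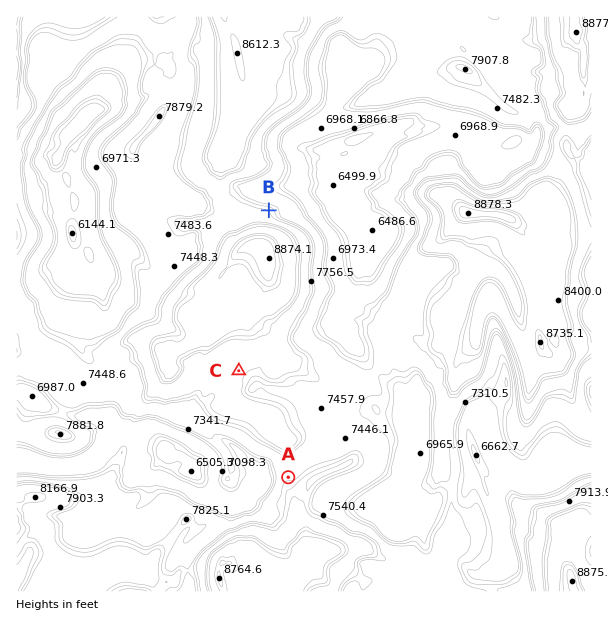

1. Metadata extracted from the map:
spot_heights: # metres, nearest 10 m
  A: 2280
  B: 2390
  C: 2410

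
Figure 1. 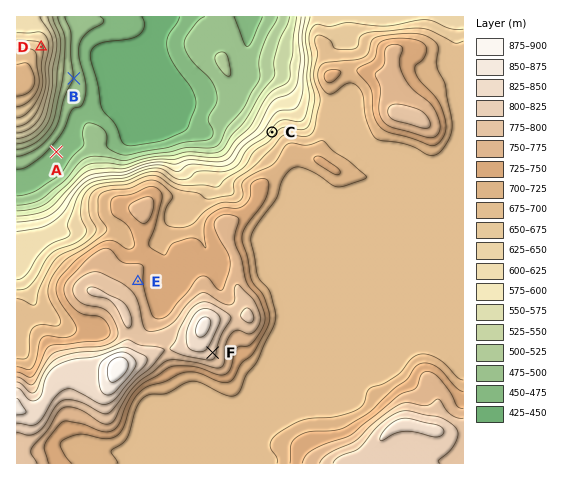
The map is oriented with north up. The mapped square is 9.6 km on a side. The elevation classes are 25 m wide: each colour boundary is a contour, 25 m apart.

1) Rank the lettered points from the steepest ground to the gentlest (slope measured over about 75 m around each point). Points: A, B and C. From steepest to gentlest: C B A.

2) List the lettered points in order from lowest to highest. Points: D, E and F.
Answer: D E F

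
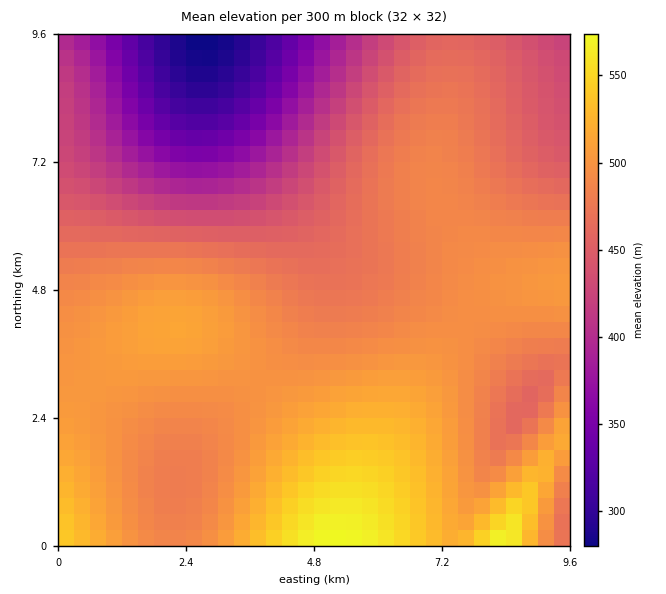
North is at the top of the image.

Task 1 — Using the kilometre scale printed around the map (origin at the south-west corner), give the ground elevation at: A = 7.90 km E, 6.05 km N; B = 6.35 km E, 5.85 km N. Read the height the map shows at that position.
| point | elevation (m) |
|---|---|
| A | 490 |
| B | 480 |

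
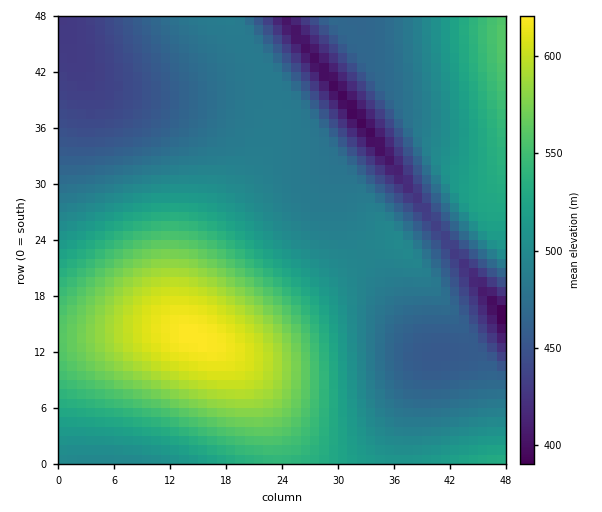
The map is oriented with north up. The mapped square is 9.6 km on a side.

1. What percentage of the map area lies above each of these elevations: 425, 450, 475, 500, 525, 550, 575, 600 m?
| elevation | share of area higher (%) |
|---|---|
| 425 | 96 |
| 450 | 87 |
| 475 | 71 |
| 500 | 46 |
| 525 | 32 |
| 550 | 21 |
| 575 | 12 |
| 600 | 5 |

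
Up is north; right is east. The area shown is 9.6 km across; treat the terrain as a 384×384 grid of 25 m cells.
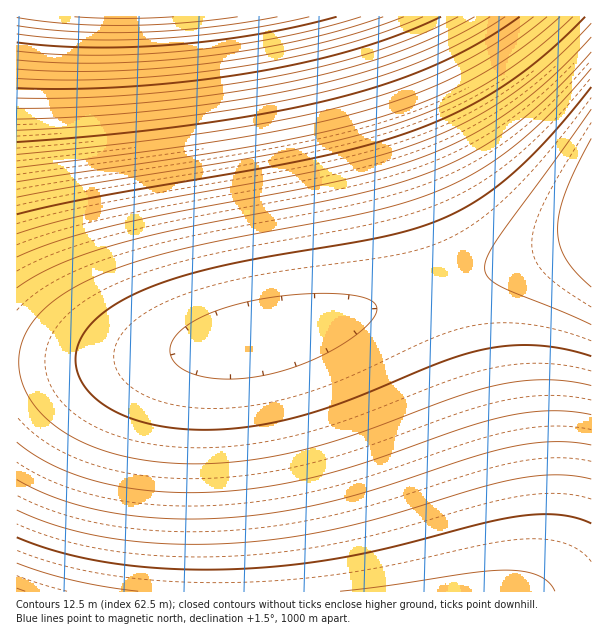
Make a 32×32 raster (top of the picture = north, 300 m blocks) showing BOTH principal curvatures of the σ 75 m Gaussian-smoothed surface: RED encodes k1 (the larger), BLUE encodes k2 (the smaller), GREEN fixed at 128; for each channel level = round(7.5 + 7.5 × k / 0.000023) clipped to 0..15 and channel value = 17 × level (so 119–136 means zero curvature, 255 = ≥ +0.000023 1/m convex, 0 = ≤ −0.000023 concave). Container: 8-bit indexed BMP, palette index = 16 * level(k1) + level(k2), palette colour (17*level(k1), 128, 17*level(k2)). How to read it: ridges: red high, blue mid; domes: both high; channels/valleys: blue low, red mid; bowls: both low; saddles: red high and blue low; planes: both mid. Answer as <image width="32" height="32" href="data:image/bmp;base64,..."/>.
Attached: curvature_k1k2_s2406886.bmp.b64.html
<image width="32" height="32" href="data:image/bmp;base64,Qk02CAAAAAAAADYEAAAoAAAAIAAAACAAAAABAAgAAAAAAAAEAAATCwAAEwsAAAABAAAAAAAAAIAAABGAAAAigAAAM4AAAESAAABVgAAAZoAAAHeAAACIgAAAmYAAAKqAAAC7gAAAzIAAAN2AAADugAAA/4AAAACAEQARgBEAIoARADOAEQBEgBEAVYARAGaAEQB3gBEAiIARAJmAEQCqgBEAu4ARAMyAEQDdgBEA7oARAP+AEQAAgCIAEYAiACKAIgAzgCIARIAiAFWAIgBmgCIAd4AiAIiAIgCZgCIAqoAiALuAIgDMgCIA3YAiAO6AIgD/gCIAAIAzABGAMwAigDMAM4AzAESAMwBVgDMAZoAzAHeAMwCIgDMAmYAzAKqAMwC7gDMAzIAzAN2AMwDugDMA/4AzAACARAARgEQAIoBEADOARABEgEQAVYBEAGaARAB3gEQAiIBEAJmARACqgEQAu4BEAMyARADdgEQA7oBEAP+ARAAAgFUAEYBVACKAVQAzgFUARIBVAFWAVQBmgFUAd4BVAIiAVQCZgFUAqoBVALuAVQDMgFUA3YBVAO6AVQD/gFUAAIBmABGAZgAigGYAM4BmAESAZgBVgGYAZoBmAHeAZgCIgGYAmYBmAKqAZgC7gGYAzIBmAN2AZgDugGYA/4BmAACAdwARgHcAIoB3ADOAdwBEgHcAVYB3AGaAdwB3gHcAiIB3AJmAdwCqgHcAu4B3AMyAdwDdgHcA7oB3AP+AdwAAgIgAEYCIACKAiAAzgIgARICIAFWAiABmgIgAd4CIAIiAiACZgIgAqoCIALuAiADMgIgA3YCIAO6AiAD/gIgAAICZABGAmQAigJkAM4CZAESAmQBVgJkAZoCZAHeAmQCIgJkAmYCZAKqAmQC7gJkAzICZAN2AmQDugJkA/4CZAACAqgARgKoAIoCqADOAqgBEgKoAVYCqAGaAqgB3gKoAiICqAJmAqgCqgKoAu4CqAMyAqgDdgKoA7oCqAP+AqgAAgLsAEYC7ACKAuwAzgLsARIC7AFWAuwBmgLsAd4C7AIiAuwCZgLsAqoC7ALuAuwDMgLsA3YC7AO6AuwD/gLsAAIDMABGAzAAigMwAM4DMAESAzABVgMwAZoDMAHeAzACIgMwAmYDMAKqAzAC7gMwAzIDMAN2AzADugMwA/4DMAACA3QARgN0AIoDdADOA3QBEgN0AVYDdAGaA3QB3gN0AiIDdAJmA3QCqgN0Au4DdAMyA3QDdgN0A7oDdAP+A3QAAgO4AEYDuACKA7gAzgO4ARIDuAFWA7gBmgO4Ad4DuAIiA7gCZgO4AqoDuALuA7gDMgO4A3YDuAO6A7gD/gO4AAID/ABGA/wAigP8AM4D/AESA/wBVgP8AZoD/AHeA/wCIgP8AmYD/AKqA/wC7gP8AzID/AN2A/wDugP8A/4D/AHaGhoaGhoaHh5eXl5eXp6enp6e3t7e3t8fIyMjIycnJdnZ2dnZ2hoaHh4eHl5eXl5enp6ent7e3t7jIyMjJycl2dnZ2dnZ2dnZ2hoeHh4eXl5eXp6enp6e3uLi4ucnJymZmZmZ2dnZ2dnZ2dnaGhoeHl5eXl6enp6iouLi5ubnKZWVlZmZmZmZmZnZ2dnZ2hoeHh4eXl5eXqKioqLm5ubplZWVlZWVlZmZmZmZ2dnZ2dneHh4eHl5eYmKioqam5umVlZWVlZWVlZWVlZmZmdnZ2dnd3h4eHh5iYmJipqam6ZGRkZGRkZGRlZWVlZWV1dnZ2dnZ3d4eHh4iYmJmpqblkZGRkZGRkZGRkZGRlZXV1dXV2dnZ2h4eHh5iYmKipuWRkY2NjY2NkZGRkZGRkdHR1dXV1dXaGhoaHl5enqKi4Y2NjY2NjY2NjY2NjY2R0dHR0dHV1hYWGhpaWl6enp7hjY2NjY2NjY2NjY2Njc3Nzc3R0dHSEhYWFlZaWpqa3t2NjYmJiYmJiYmJiYmJzc3Nzc3NzdISEhISVlZWmpra2YmJiYmJiYmJiYmJicnJycnJzc3ODg4OElJSUpaWltbZiYmJiYmJiYmJiYnJycnJycnJycoKDg4OTk5SkpKS1tWJiYmJiYWFhYXFxcXFxcXFxcnKCgoKCkpOTk6OktLS0cnJiYWFhcXFxcXFxcXFxcXFxgYGBgoKSkpKio6Ozs7RycnFxcXFxcXFxcXFxcXFxcXGBgYGBkZGSkqKiorOzw3JxcXFxcXFxcXFwcHBwcHBwgICAgYGRkZGhoaKysrLDcXFxcXFxcXFwcHBwcHBwcICAgICAkJCRkaGhobGyssJxcXFxcXFxcHBwcHBwcHCAgICAgICQkJCgoKGhsbGxwYGBgXFxcXFwcHBwcHCAgICAgICAkJCQkKCgoLCwsbHBgYGBgYGBgYCAgICAgICAgICAgJCQkJCgoKCgsLCwsMGBgYGBgYGBgYCAgICAgICAgICQkJCQkKCgoKCwsLDAwJGRkYGBgYGBgYCAgICAgICAkJCQkJCgoKCgsLCwsMDAkZGRkZGBgYGBgYCAgICAkJCQkJCQoKCgoLCwsLCwwMChkZGRkZGRkZGRkZGQkJCQkJCQkKCgoKCgsLCwsMDAwKGhoZGRkZGRkZGRkZGRkJCQkJCgoKCgoLCwsLCwwMDAsaGioqGhkZGRkZGRkZGRkZCgoKCgoKCwsLCwsMDAwMCysqKioqKioqKSkZGRkaGhoaGgoKCwsLCwsLCwwMDAwLKysrKioqKioqKioqKioaGhoaGhsbGwsLCwwMDAwMDAwsKysrKyoqKioqKioqKioqKhsbGxsbGxscHBwcHBwcE="/>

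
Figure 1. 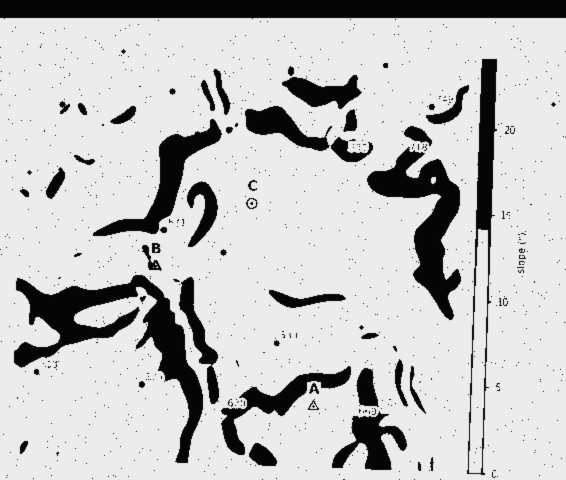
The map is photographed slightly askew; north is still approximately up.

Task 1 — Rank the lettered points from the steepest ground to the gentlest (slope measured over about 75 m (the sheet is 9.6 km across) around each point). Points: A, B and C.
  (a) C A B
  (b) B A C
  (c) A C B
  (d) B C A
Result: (b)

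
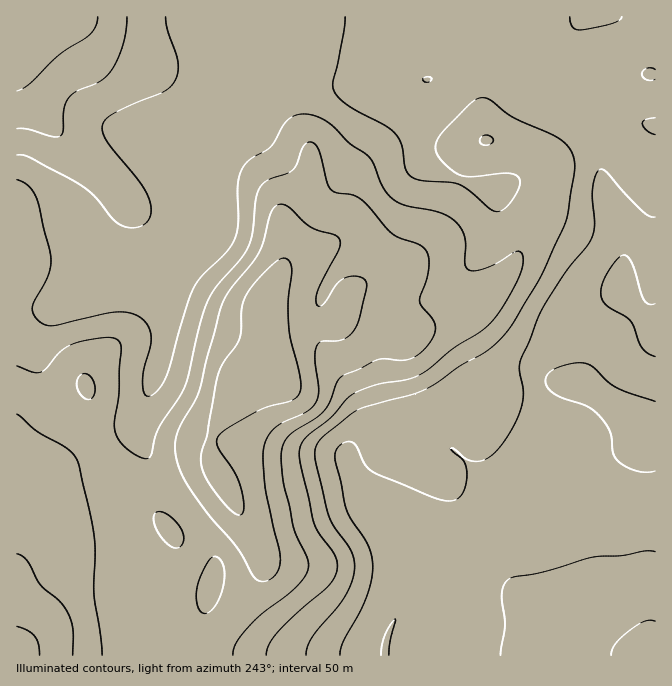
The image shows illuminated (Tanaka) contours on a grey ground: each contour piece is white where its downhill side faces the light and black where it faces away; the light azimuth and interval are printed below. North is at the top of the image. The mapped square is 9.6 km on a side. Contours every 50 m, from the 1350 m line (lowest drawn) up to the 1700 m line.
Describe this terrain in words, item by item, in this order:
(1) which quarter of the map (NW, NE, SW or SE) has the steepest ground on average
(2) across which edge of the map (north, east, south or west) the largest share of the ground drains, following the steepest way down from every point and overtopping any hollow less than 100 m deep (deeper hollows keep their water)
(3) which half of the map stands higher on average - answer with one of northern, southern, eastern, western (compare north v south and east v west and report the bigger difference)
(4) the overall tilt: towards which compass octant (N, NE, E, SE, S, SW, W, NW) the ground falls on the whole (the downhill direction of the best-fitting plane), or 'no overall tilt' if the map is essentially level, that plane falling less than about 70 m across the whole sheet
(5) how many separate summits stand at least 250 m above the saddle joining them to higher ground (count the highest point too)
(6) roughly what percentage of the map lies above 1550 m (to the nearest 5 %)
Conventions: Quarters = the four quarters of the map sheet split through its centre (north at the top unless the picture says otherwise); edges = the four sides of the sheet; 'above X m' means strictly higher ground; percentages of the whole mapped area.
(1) The south-west quarter is the steepest part of the map.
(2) Most of the ground drains across the northern edge.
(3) Taken as a whole, the western half is higher than the eastern.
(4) Overall the map slopes down towards the east.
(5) Counting only tops that stand 250 m proud, the map has 1 summit.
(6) Ground above 1550 m makes up about 30 % of the sheet.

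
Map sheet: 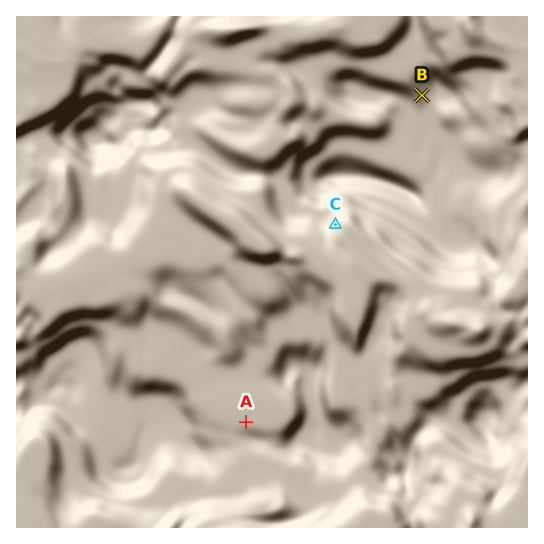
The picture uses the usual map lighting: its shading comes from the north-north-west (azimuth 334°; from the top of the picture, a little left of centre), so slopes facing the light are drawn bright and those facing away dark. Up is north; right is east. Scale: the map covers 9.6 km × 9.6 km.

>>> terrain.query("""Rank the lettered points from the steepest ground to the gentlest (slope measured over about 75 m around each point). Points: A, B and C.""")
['C', 'B', 'A']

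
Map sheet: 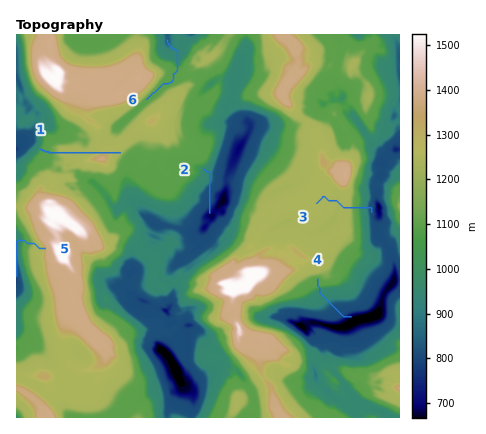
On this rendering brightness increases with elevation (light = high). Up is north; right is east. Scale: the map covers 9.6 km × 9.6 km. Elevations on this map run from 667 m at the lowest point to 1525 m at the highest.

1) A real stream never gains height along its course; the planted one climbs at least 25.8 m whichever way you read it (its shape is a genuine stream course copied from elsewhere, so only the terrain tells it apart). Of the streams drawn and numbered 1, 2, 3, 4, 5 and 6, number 1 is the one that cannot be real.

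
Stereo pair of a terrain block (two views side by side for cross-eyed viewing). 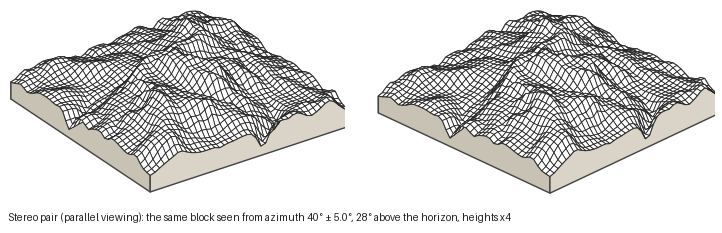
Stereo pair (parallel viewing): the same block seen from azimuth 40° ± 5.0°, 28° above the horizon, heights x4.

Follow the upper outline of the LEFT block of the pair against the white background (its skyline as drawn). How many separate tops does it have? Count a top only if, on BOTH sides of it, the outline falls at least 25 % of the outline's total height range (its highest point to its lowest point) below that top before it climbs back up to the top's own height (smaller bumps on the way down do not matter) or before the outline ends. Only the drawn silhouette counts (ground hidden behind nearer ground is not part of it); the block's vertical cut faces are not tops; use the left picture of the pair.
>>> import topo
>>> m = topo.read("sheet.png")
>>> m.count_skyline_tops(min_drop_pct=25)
1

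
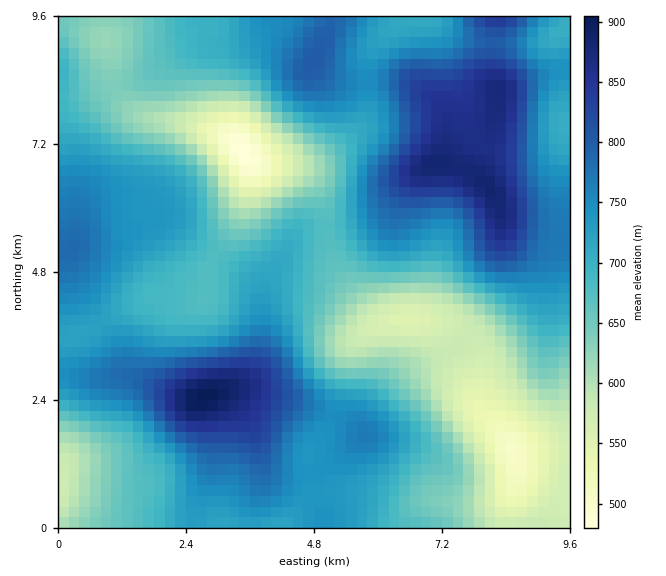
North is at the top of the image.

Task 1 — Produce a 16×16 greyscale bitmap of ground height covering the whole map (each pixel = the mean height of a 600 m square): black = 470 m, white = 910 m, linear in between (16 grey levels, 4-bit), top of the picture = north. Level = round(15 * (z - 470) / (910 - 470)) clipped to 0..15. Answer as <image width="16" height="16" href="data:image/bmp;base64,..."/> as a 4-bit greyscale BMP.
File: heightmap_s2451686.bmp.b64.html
<image width="16" height="16" href="data:image/bmp;base64,Qk32AAAAAAAAAHYAAAAoAAAAEAAAABAAAAABAAQAAAAAAIAAAAATCwAAEwsAABAAAAAAAAAAAAAAABEREQAiIiIAMzMzAERERABVVVUAZmZmAHd3dwCIiIgAmZmZAKqqqgC7u7sAzMzMAN3d3QDu7u4A////AFZ4mZmZdlQ0RniqqZmGYyNWebu6mpdSE3ic7cuqhjI0mr3u24dlM0Waqqu5VEREV5mIiJhkM0V4qYd4mGZVaJm6mHeIeIibuqqZhmd5qq3Kqpl0NWnM3sqZh1EUac7uuYdUMTaIrd3IdmZVeqm93sl2Z3ibuau8uWVniJq5mayo"/>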